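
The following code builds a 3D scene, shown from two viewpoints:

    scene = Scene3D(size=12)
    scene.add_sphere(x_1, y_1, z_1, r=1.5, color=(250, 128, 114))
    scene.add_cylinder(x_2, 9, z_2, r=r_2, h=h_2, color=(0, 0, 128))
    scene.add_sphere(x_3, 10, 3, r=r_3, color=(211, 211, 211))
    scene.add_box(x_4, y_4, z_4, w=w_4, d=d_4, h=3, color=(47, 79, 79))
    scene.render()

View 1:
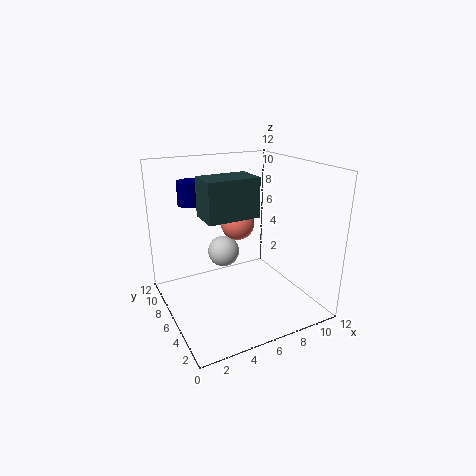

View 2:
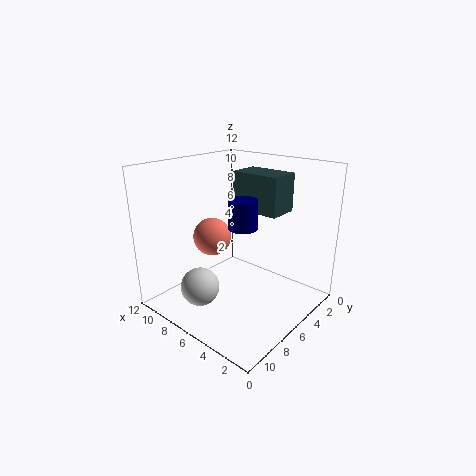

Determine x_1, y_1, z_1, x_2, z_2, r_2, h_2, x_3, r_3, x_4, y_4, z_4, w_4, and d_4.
x_1 = 7; y_1 = 8; z_1 = 6.5; x_2 = 3; z_2 = 8.5; r_2 = 1; h_2 = 2; x_3 = 6.5; r_3 = 1.5; x_4 = 2.5; y_4 = 3.5; z_4 = 8.5; w_4 = 4; d_4 = 2.5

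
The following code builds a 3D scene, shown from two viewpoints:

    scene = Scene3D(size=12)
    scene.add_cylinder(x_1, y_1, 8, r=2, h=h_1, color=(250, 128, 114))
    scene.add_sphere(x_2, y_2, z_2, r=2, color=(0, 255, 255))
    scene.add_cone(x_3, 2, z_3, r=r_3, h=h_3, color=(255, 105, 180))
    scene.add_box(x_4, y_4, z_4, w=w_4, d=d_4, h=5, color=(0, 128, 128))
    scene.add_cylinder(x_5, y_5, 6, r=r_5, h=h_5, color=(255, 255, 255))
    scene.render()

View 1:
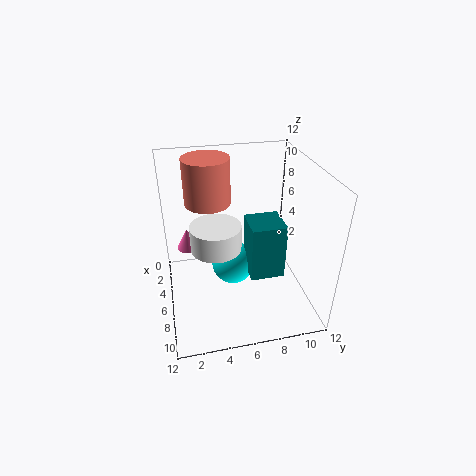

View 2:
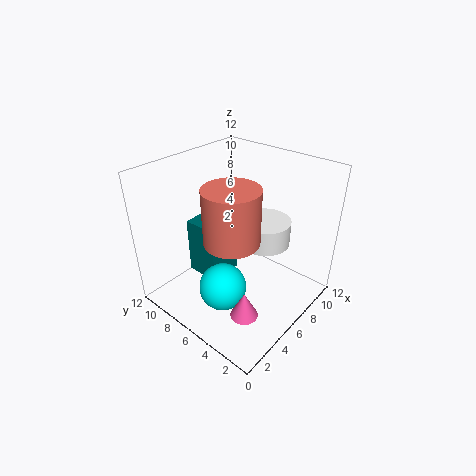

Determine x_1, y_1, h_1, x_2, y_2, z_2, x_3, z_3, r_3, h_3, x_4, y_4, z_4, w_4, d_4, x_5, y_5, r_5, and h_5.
x_1 = 3, y_1 = 4, h_1 = 4, x_2 = 4, y_2 = 6, z_2 = 2, x_3 = 2, z_3 = 3, r_3 = 1, h_3 = 2, x_4 = 4, y_4 = 7, z_4 = 2, w_4 = 3, d_4 = 3, x_5 = 7, y_5 = 4, r_5 = 2, h_5 = 2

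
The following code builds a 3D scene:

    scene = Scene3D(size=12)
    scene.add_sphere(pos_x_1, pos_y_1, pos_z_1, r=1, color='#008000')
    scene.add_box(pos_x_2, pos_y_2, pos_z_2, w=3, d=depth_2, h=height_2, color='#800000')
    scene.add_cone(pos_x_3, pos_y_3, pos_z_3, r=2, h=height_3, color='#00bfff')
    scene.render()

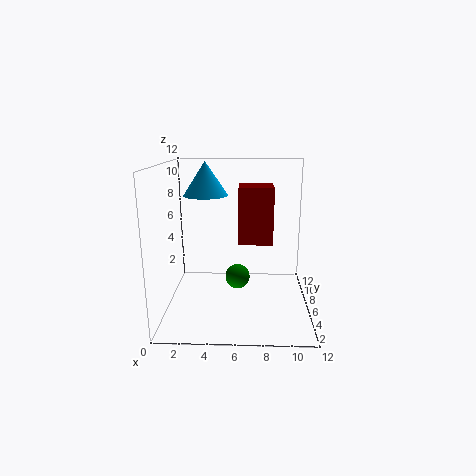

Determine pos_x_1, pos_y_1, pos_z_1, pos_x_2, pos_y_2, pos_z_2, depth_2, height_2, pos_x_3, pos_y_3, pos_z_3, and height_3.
pos_x_1 = 6, pos_y_1 = 5, pos_z_1 = 3, pos_x_2 = 6, pos_y_2 = 7, pos_z_2 = 5, depth_2 = 3, height_2 = 5, pos_x_3 = 3, pos_y_3 = 9, pos_z_3 = 9, height_3 = 3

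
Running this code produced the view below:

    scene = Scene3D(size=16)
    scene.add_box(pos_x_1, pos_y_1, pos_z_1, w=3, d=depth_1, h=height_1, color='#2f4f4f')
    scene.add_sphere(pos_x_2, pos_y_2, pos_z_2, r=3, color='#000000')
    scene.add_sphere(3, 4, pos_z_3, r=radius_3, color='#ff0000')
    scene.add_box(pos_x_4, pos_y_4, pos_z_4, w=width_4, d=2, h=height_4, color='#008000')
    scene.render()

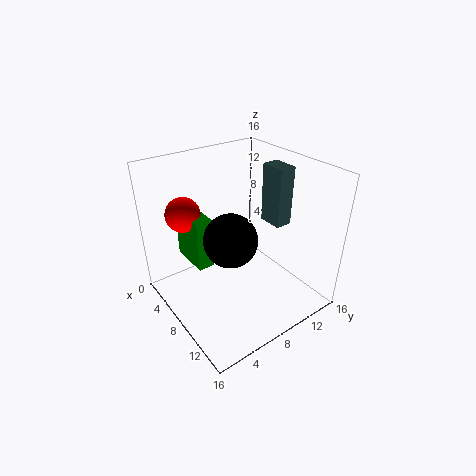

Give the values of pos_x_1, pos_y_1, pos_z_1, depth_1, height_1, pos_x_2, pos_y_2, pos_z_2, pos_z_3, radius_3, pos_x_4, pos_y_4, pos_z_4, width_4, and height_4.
pos_x_1 = 6, pos_y_1 = 13, pos_z_1 = 8, depth_1 = 2, height_1 = 7, pos_x_2 = 8, pos_y_2 = 7, pos_z_2 = 8, pos_z_3 = 10, radius_3 = 2, pos_x_4 = 1, pos_y_4 = 4, pos_z_4 = 4, width_4 = 5, height_4 = 6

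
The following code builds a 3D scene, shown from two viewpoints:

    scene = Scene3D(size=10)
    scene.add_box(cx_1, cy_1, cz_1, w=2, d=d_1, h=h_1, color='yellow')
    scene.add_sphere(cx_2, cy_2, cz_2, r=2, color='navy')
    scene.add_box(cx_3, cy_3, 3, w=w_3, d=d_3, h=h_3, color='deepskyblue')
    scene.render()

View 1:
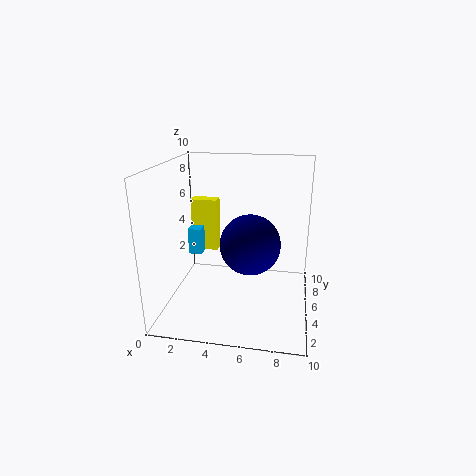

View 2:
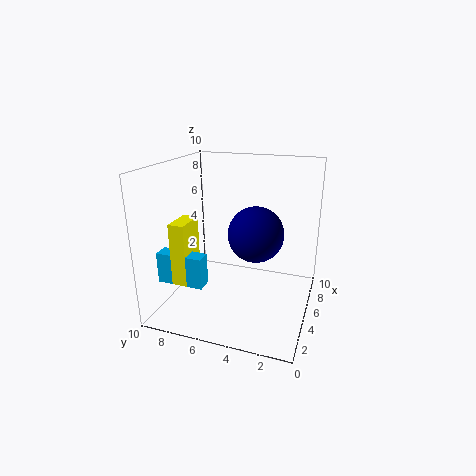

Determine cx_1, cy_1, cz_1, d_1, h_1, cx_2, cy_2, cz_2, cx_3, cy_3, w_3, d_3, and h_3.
cx_1 = 1, cy_1 = 7, cz_1 = 3, d_1 = 1, h_1 = 4, cx_2 = 6, cy_2 = 4, cz_2 = 5, cx_3 = 1, cy_3 = 6, w_3 = 1, d_3 = 3, h_3 = 2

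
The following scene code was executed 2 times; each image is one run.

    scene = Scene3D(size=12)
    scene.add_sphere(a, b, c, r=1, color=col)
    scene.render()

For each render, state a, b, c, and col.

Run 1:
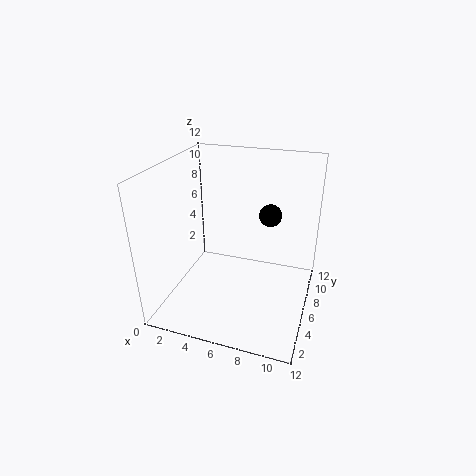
a = 8
b = 9
c = 7
col = 'black'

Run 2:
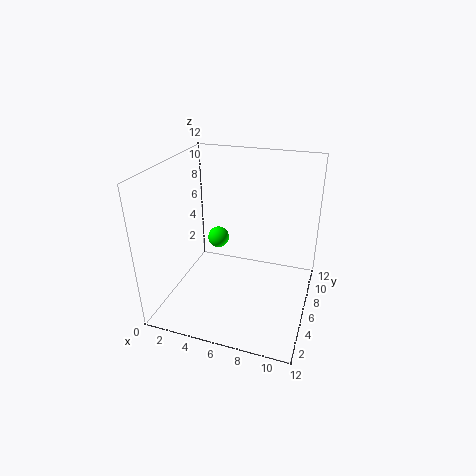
a = 3
b = 9
c = 4
col = 'lime'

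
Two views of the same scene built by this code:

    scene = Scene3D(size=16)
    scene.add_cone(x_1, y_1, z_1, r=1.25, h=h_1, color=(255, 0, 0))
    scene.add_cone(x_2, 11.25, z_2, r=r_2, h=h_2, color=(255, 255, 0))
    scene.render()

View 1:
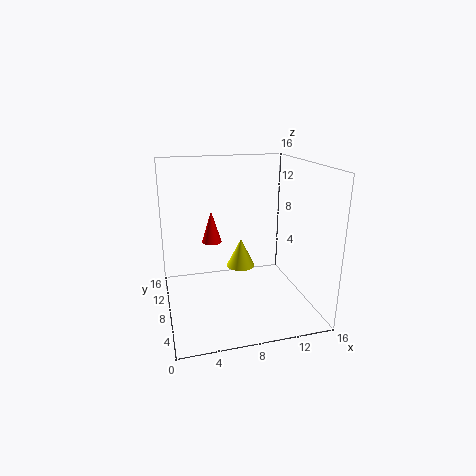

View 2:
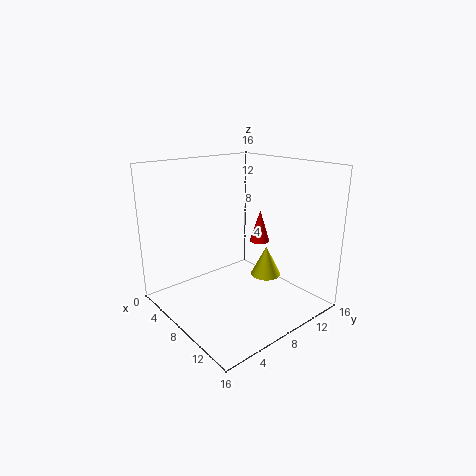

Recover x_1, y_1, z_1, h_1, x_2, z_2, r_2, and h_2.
x_1 = 6; y_1 = 13.25; z_1 = 5.75; h_1 = 4; x_2 = 9.25; z_2 = 3; r_2 = 1.75; h_2 = 3.5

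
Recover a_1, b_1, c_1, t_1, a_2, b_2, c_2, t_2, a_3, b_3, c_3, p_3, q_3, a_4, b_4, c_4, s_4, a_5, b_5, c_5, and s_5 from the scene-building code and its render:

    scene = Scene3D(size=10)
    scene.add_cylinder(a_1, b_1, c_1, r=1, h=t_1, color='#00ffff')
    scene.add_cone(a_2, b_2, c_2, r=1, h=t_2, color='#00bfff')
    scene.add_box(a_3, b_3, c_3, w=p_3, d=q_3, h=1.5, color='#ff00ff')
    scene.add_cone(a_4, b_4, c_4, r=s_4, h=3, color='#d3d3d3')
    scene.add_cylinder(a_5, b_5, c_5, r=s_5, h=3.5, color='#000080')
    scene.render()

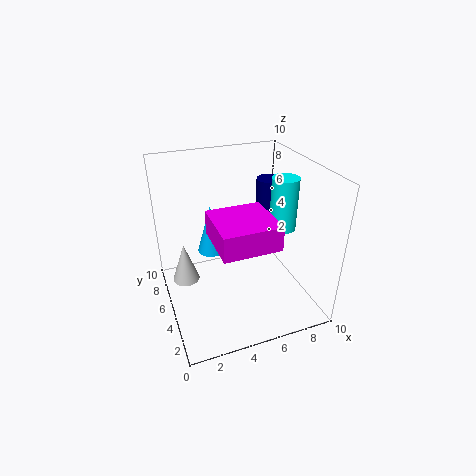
a_1 = 9; b_1 = 6; c_1 = 4.5; t_1 = 4; a_2 = 3.5; b_2 = 6.5; c_2 = 3.5; t_2 = 3.5; a_3 = 2.5; b_3 = 0.5; c_3 = 6.5; p_3 = 3.5; q_3 = 3.5; a_4 = 1.5; b_4 = 7; c_4 = 1; s_4 = 1; a_5 = 8.5; b_5 = 7.5; c_5 = 4.5; s_5 = 1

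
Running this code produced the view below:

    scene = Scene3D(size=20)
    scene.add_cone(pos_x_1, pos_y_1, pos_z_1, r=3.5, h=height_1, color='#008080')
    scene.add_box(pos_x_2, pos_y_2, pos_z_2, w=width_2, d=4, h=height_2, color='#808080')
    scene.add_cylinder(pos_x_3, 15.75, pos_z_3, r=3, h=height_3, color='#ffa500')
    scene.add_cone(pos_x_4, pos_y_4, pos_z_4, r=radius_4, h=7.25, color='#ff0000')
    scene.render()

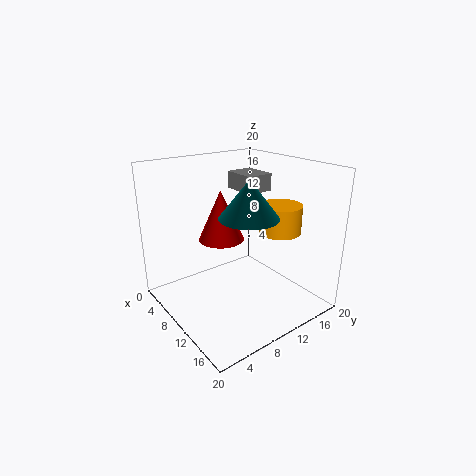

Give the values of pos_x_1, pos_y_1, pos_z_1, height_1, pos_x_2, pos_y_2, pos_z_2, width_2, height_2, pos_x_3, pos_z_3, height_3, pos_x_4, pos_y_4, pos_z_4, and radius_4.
pos_x_1 = 15.75; pos_y_1 = 7.25; pos_z_1 = 15.25; height_1 = 4.5; pos_x_2 = 4.25; pos_y_2 = 12.5; pos_z_2 = 15.5; width_2 = 5; height_2 = 2.5; pos_x_3 = 12.25; pos_z_3 = 10.25; height_3 = 4; pos_x_4 = 7; pos_y_4 = 9.25; pos_z_4 = 9; radius_4 = 3.25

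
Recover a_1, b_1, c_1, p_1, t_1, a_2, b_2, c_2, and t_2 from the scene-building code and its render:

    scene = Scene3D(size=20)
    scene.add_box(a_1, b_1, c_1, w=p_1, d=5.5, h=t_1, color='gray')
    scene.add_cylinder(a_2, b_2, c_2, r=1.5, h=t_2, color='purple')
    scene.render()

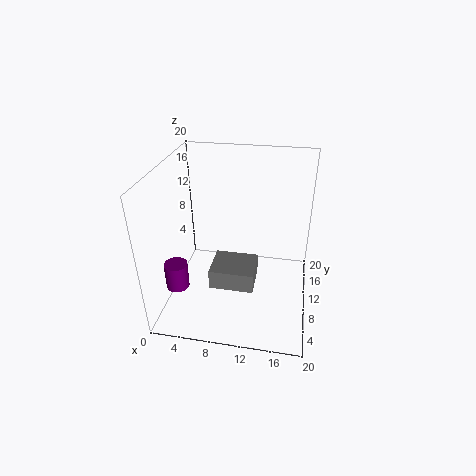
a_1 = 6, b_1 = 8, c_1 = 2, p_1 = 6.5, t_1 = 3, a_2 = 3, b_2 = 4, c_2 = 5.5, t_2 = 3.5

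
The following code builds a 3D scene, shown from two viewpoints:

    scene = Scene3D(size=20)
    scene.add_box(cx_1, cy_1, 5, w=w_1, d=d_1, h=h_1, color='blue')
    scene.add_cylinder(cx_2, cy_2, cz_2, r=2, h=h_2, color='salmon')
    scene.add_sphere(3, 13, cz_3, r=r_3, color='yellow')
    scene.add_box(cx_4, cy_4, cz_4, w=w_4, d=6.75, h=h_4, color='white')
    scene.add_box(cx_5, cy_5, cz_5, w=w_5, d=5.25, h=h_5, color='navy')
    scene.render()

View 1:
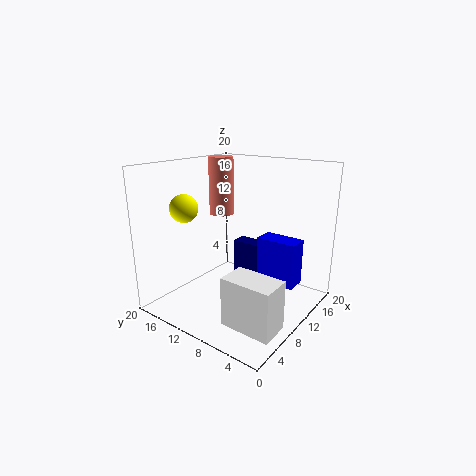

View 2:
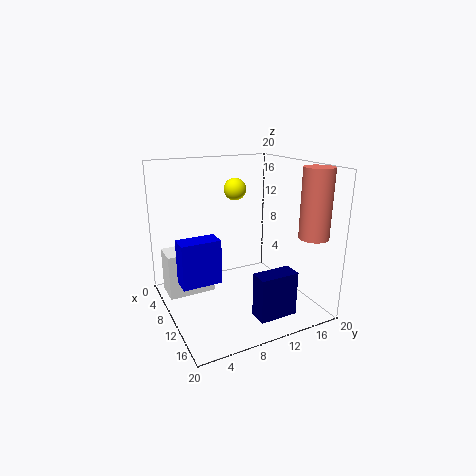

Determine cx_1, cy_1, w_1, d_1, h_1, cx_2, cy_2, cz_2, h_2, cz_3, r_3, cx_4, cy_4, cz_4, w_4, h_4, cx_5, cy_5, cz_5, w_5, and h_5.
cx_1 = 9.5; cy_1 = 1.25; w_1 = 2.75; d_1 = 5.25; h_1 = 6; cx_2 = 16.25; cy_2 = 18; cz_2 = 10.75; h_2 = 9.25; cz_3 = 15.25; r_3 = 1.75; cx_4 = 3; cy_4 = 0.75; cz_4 = 1; w_4 = 4; h_4 = 6.5; cx_5 = 15.25; cy_5 = 9.5; cz_5 = 1; w_5 = 2.5; h_5 = 6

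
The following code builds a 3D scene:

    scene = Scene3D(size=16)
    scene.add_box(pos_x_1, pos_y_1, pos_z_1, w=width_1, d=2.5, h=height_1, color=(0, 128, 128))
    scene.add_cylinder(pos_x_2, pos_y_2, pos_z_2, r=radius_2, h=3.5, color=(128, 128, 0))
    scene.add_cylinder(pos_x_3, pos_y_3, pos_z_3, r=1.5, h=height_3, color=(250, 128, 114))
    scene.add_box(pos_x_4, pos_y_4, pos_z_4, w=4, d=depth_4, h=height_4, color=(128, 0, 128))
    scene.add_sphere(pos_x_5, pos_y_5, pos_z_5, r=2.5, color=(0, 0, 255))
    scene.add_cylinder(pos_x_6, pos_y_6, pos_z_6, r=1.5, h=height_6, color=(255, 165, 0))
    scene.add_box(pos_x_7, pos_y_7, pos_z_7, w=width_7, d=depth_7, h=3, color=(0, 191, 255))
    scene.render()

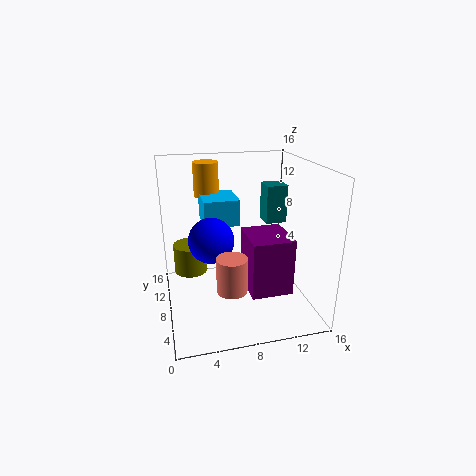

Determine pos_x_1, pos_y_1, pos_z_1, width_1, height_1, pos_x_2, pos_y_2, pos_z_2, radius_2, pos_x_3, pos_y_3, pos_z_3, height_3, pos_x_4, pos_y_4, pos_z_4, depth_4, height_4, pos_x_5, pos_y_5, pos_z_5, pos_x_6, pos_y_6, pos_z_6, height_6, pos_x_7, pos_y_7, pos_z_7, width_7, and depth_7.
pos_x_1 = 12
pos_y_1 = 10
pos_z_1 = 8.5
width_1 = 2.5
height_1 = 4.5
pos_x_2 = 3
pos_y_2 = 12
pos_z_2 = 2.5
radius_2 = 2
pos_x_3 = 6
pos_y_3 = 2.5
pos_z_3 = 5
height_3 = 3.5
pos_x_4 = 7.5
pos_y_4 = 0.5
pos_z_4 = 5
depth_4 = 4.5
height_4 = 5.5
pos_x_5 = 5
pos_y_5 = 8
pos_z_5 = 8
pos_x_6 = 5.5
pos_y_6 = 13.5
pos_z_6 = 11.5
height_6 = 4
pos_x_7 = 4.5
pos_y_7 = 9
pos_z_7 = 9
width_7 = 4
depth_7 = 4.5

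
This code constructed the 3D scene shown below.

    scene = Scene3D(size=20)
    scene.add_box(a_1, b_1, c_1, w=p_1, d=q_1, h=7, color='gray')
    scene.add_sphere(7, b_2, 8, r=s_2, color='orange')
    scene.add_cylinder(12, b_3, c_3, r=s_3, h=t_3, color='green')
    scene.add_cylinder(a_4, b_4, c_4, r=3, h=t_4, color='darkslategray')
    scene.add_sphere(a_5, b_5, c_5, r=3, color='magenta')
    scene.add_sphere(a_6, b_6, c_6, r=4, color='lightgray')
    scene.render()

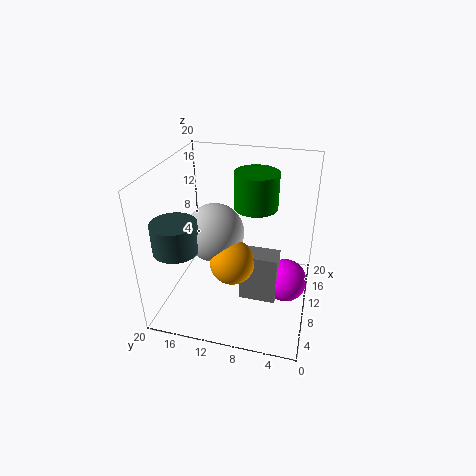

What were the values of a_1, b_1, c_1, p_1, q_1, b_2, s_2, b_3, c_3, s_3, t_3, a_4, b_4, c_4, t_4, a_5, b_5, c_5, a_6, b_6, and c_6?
a_1 = 7; b_1 = 4; c_1 = 2; p_1 = 3; q_1 = 5; b_2 = 10; s_2 = 3; b_3 = 8; c_3 = 14; s_3 = 3; t_3 = 5; a_4 = 5; b_4 = 17; c_4 = 10; t_4 = 4; a_5 = 10; b_5 = 3; c_5 = 4; a_6 = 9; b_6 = 13; c_6 = 11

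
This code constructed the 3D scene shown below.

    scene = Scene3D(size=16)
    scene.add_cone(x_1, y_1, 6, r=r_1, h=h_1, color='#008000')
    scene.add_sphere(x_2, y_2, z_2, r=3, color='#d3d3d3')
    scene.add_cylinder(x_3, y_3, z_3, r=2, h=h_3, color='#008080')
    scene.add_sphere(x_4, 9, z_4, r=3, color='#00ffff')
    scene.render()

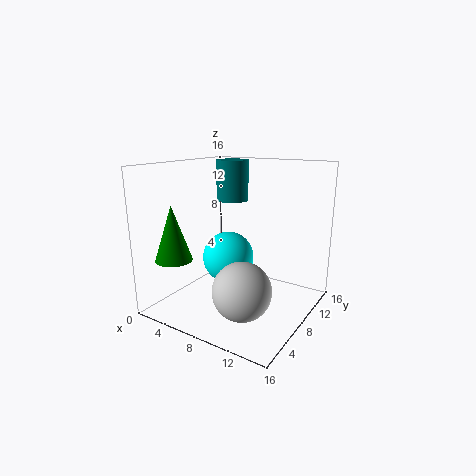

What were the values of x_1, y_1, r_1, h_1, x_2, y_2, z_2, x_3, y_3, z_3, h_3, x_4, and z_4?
x_1 = 3, y_1 = 3, r_1 = 2, h_1 = 6, x_2 = 11, y_2 = 4, z_2 = 4, x_3 = 4, y_3 = 13, z_3 = 11, h_3 = 5, x_4 = 6, z_4 = 5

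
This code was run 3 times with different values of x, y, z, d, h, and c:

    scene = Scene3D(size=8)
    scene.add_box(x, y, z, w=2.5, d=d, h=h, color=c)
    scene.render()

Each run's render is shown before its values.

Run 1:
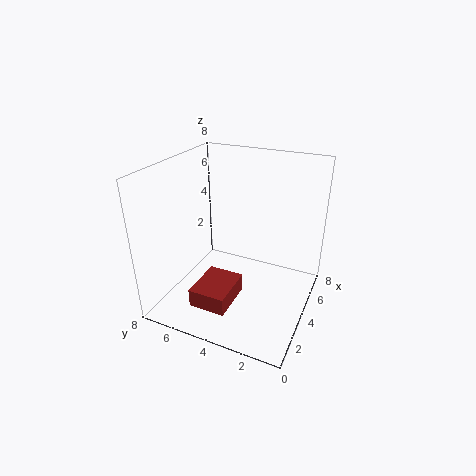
x = 1
y = 3.5
z = 1
d = 2
h = 1
c = 'brown'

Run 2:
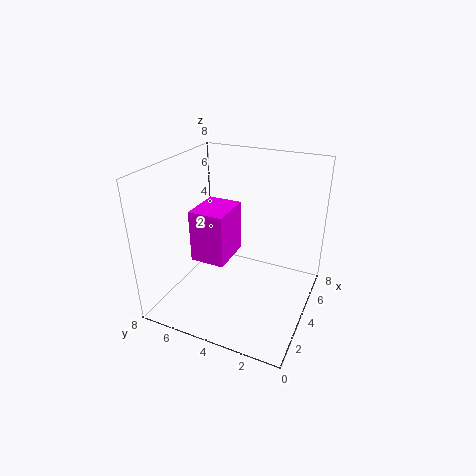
x = 3
y = 4.5
z = 2.5
d = 2
h = 3
c = 'magenta'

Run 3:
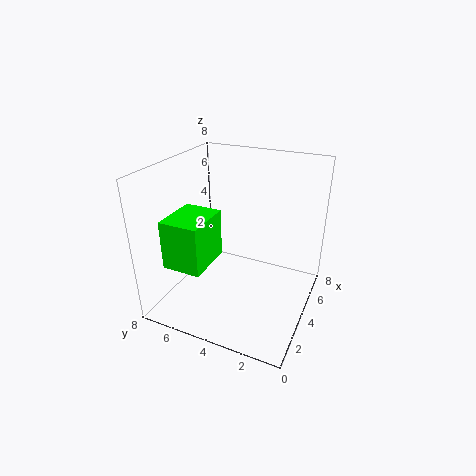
x = 0.5
y = 4.5
z = 3.5
d = 2
h = 2.5
c = 'lime'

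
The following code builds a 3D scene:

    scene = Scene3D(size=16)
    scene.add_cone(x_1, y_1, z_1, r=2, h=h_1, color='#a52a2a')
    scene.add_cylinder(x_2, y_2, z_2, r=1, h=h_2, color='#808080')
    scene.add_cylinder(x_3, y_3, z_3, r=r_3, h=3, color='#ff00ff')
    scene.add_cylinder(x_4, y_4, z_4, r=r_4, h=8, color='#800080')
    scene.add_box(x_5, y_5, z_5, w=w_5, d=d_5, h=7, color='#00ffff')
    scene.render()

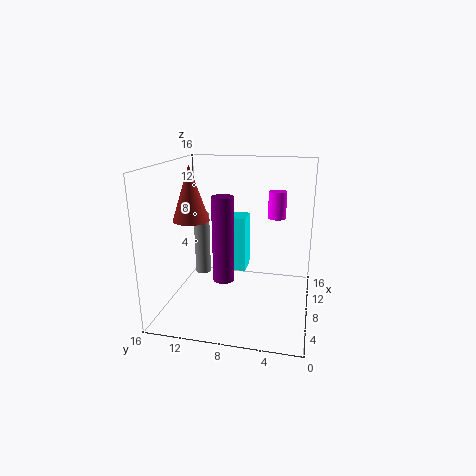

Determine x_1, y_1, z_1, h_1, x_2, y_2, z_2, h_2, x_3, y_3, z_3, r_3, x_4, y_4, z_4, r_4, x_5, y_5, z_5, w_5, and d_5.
x_1 = 7
y_1 = 13
z_1 = 10
h_1 = 6
x_2 = 13
y_2 = 14
z_2 = 1
h_2 = 8
x_3 = 10
y_3 = 4
z_3 = 10
r_3 = 1
x_4 = 2
y_4 = 8
z_4 = 6
r_4 = 1
x_5 = 12
y_5 = 8
z_5 = 2
w_5 = 3
d_5 = 3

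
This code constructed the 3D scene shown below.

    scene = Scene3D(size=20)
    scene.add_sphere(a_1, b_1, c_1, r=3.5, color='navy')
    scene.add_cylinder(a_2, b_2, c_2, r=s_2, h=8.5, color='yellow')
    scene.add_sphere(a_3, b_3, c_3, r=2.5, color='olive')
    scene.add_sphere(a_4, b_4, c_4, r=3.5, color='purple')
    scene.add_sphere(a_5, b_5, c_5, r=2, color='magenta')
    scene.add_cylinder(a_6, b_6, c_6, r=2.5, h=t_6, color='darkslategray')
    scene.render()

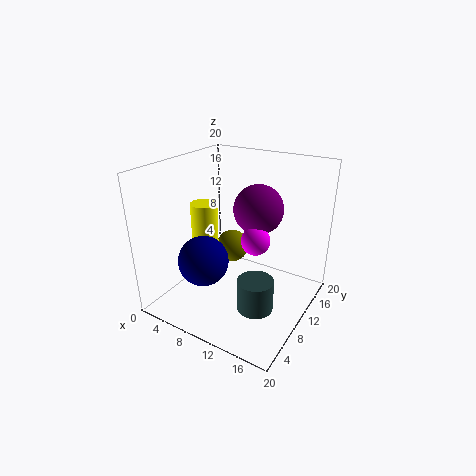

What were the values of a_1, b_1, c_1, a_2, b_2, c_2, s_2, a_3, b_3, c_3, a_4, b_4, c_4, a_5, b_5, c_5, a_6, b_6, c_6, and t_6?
a_1 = 6.5
b_1 = 6.5
c_1 = 7
a_2 = 3.5
b_2 = 11
c_2 = 5
s_2 = 2
a_3 = 6.5
b_3 = 14
c_3 = 6
a_4 = 11.5
b_4 = 13
c_4 = 13.5
a_5 = 12.5
b_5 = 10.5
c_5 = 10
a_6 = 14
b_6 = 8
c_6 = 1
t_6 = 4.5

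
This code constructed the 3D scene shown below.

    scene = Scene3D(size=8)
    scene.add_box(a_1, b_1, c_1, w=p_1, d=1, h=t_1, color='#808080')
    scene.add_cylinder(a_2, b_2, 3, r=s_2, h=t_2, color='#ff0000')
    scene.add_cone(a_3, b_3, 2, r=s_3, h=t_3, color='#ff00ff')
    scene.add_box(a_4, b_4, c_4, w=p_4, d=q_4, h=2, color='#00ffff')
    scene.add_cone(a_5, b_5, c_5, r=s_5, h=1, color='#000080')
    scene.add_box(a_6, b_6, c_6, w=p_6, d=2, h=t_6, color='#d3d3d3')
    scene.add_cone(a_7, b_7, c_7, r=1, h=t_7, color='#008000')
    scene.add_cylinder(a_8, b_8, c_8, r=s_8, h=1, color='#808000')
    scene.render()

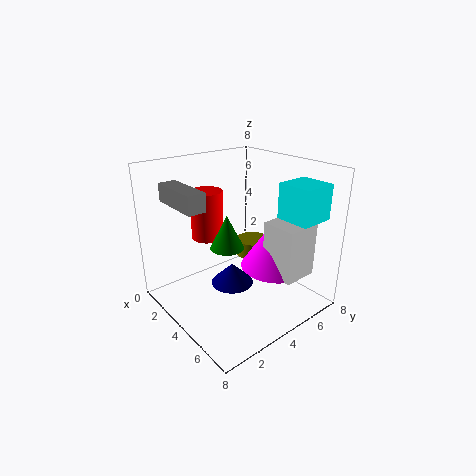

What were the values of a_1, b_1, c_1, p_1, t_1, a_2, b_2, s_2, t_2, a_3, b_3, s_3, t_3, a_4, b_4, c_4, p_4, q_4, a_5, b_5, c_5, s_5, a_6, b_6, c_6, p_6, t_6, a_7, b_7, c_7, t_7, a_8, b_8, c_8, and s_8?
a_1 = 1
b_1 = 1
c_1 = 6
p_1 = 3
t_1 = 1
a_2 = 1
b_2 = 4
s_2 = 1
t_2 = 3
a_3 = 5
b_3 = 6
s_3 = 2
t_3 = 3
a_4 = 5
b_4 = 6
c_4 = 5
p_4 = 2
q_4 = 2
a_5 = 6
b_5 = 2
c_5 = 3
s_5 = 1
a_6 = 5
b_6 = 5
c_6 = 2
p_6 = 2
t_6 = 3
a_7 = 3
b_7 = 4
c_7 = 3
t_7 = 2
a_8 = 3
b_8 = 6
c_8 = 2
s_8 = 1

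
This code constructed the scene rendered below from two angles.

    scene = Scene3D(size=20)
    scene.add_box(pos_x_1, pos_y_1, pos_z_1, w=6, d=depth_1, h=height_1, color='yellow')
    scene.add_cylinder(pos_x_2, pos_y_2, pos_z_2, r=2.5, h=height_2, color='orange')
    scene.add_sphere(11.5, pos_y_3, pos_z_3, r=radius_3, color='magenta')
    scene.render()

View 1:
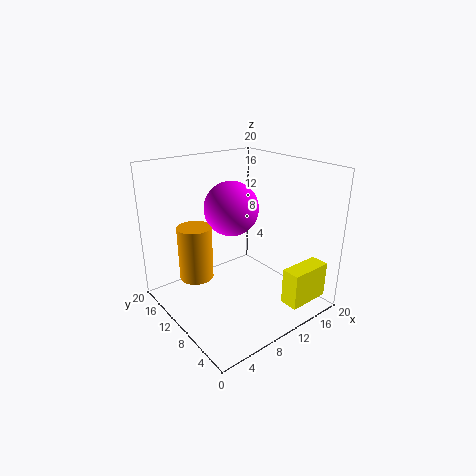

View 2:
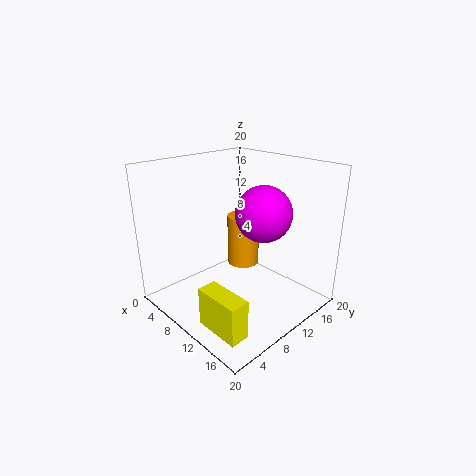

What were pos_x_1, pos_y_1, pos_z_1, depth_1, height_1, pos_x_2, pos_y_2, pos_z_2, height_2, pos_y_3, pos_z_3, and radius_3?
pos_x_1 = 12.5
pos_y_1 = 1
pos_z_1 = 2
depth_1 = 2.5
height_1 = 5
pos_x_2 = 6
pos_y_2 = 15
pos_z_2 = 3
height_2 = 8
pos_y_3 = 13.5
pos_z_3 = 13
radius_3 = 4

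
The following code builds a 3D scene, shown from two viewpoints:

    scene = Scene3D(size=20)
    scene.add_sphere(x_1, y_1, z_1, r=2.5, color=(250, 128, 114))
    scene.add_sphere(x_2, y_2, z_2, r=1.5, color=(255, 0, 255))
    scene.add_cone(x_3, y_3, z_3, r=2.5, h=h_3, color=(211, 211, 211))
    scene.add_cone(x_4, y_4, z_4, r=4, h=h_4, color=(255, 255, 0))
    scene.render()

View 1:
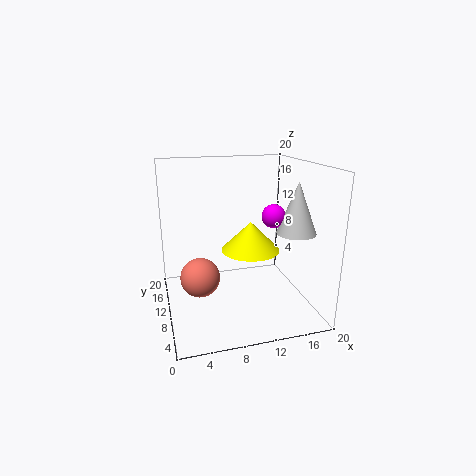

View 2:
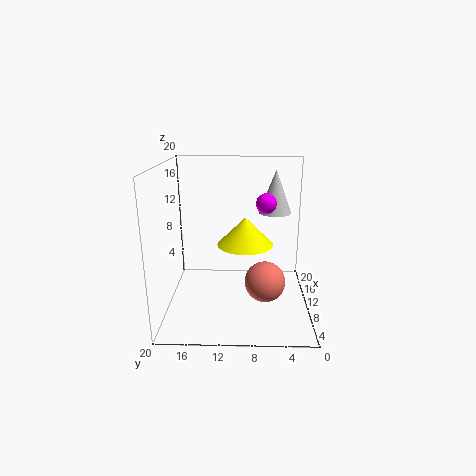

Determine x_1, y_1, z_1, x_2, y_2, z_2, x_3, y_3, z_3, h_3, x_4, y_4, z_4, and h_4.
x_1 = 4, y_1 = 6.5, z_1 = 6.5, x_2 = 13.5, y_2 = 6, z_2 = 14, x_3 = 16, y_3 = 4.5, z_3 = 12, h_3 = 6.5, x_4 = 11.5, y_4 = 9, z_4 = 8.5, h_4 = 4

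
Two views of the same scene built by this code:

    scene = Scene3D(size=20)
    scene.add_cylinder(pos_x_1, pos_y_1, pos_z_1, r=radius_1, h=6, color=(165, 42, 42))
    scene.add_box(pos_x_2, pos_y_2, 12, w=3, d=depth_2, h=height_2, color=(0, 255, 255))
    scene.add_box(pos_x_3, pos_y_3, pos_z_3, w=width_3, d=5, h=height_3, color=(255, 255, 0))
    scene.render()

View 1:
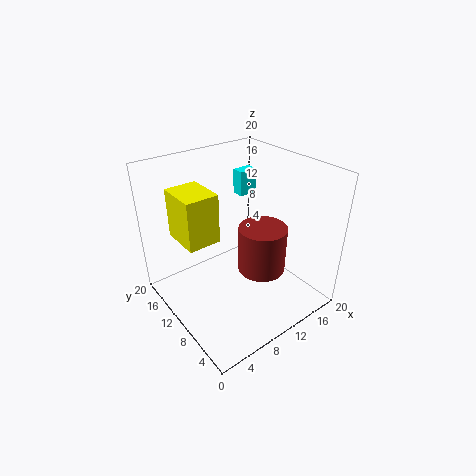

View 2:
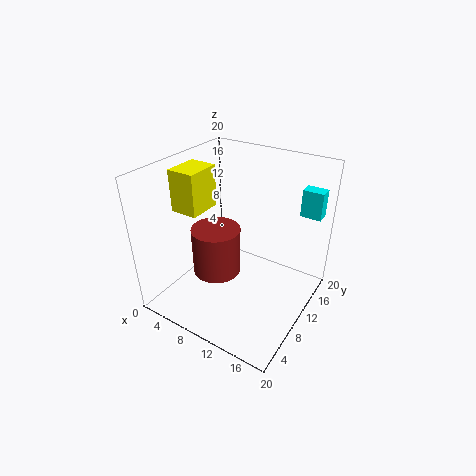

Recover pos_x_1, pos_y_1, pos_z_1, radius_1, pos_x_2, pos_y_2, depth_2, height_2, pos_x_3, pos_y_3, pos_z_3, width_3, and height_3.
pos_x_1 = 10, pos_y_1 = 5, pos_z_1 = 8, radius_1 = 3, pos_x_2 = 16, pos_y_2 = 17, depth_2 = 2, height_2 = 4, pos_x_3 = 1, pos_y_3 = 7, pos_z_3 = 13, width_3 = 4, height_3 = 6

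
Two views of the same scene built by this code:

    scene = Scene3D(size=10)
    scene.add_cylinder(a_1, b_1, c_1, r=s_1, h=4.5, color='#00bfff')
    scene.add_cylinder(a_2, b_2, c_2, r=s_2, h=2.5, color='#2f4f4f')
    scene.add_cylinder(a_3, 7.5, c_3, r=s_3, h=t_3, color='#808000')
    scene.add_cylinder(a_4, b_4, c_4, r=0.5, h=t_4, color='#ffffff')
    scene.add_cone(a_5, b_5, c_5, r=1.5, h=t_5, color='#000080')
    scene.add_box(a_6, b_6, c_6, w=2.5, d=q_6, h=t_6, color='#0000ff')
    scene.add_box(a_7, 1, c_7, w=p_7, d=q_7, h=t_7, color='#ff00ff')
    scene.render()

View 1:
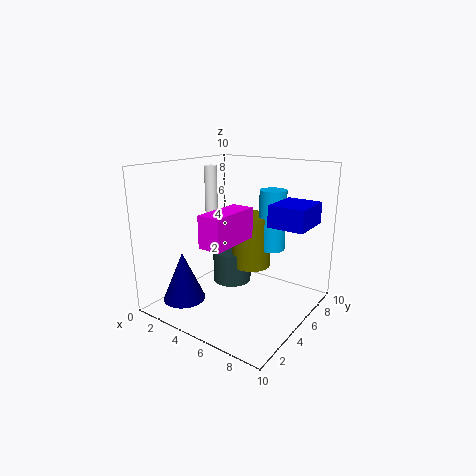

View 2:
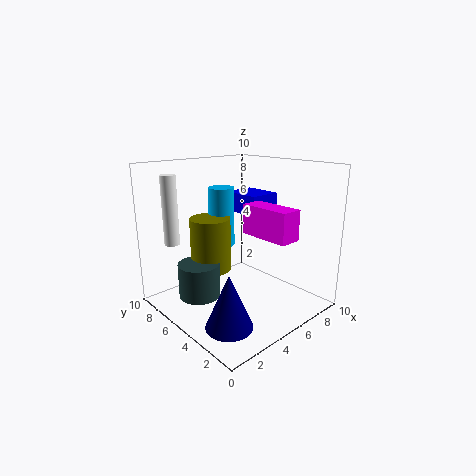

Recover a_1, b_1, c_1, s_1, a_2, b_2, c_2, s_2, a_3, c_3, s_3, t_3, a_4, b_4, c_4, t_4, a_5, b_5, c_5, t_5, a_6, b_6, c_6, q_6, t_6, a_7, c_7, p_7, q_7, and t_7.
a_1 = 6, b_1 = 8, c_1 = 3.5, s_1 = 1, a_2 = 3, b_2 = 7, c_2 = 0.5, s_2 = 1.5, a_3 = 4.5, c_3 = 2, s_3 = 1.5, t_3 = 4, a_4 = 1, b_4 = 7, c_4 = 5, t_4 = 4.5, a_5 = 2, b_5 = 2.5, c_5 = 0.5, t_5 = 3.5, a_6 = 7, b_6 = 5.5, c_6 = 6, q_6 = 3, t_6 = 1.5, a_7 = 5, c_7 = 5.5, p_7 = 1.5, q_7 = 3.5, t_7 = 2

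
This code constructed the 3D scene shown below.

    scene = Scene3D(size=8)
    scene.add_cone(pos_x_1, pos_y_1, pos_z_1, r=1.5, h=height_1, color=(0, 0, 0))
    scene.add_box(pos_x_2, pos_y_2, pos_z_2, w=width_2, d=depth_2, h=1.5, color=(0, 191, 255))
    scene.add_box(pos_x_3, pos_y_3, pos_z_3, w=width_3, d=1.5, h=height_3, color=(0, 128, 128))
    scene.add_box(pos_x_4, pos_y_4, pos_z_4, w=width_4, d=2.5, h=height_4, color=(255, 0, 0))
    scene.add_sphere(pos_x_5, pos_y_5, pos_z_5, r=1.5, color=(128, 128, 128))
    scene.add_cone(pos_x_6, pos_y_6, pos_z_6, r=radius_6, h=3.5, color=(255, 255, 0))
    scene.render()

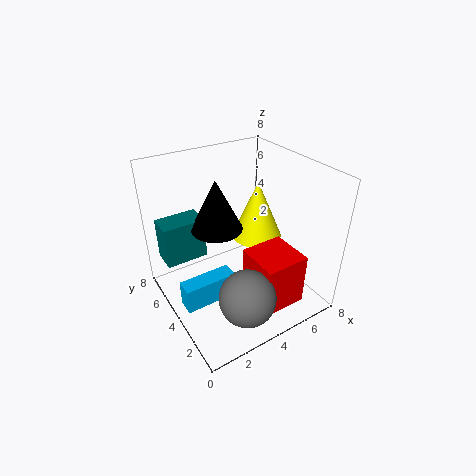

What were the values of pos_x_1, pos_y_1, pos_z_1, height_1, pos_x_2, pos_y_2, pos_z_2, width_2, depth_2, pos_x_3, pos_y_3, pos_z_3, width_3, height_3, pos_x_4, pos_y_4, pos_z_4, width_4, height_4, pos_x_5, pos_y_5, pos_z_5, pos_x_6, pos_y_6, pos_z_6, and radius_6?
pos_x_1 = 3.5
pos_y_1 = 5.5
pos_z_1 = 4
height_1 = 3
pos_x_2 = 0.5
pos_y_2 = 3.5
pos_z_2 = 0.5
width_2 = 3
depth_2 = 1
pos_x_3 = 0.5
pos_y_3 = 6
pos_z_3 = 2
width_3 = 2.5
height_3 = 2.5
pos_x_4 = 4
pos_y_4 = 1
pos_z_4 = 0.5
width_4 = 2.5
height_4 = 3
pos_x_5 = 3
pos_y_5 = 1.5
pos_z_5 = 2
pos_x_6 = 6
pos_y_6 = 5
pos_z_6 = 3
radius_6 = 1.5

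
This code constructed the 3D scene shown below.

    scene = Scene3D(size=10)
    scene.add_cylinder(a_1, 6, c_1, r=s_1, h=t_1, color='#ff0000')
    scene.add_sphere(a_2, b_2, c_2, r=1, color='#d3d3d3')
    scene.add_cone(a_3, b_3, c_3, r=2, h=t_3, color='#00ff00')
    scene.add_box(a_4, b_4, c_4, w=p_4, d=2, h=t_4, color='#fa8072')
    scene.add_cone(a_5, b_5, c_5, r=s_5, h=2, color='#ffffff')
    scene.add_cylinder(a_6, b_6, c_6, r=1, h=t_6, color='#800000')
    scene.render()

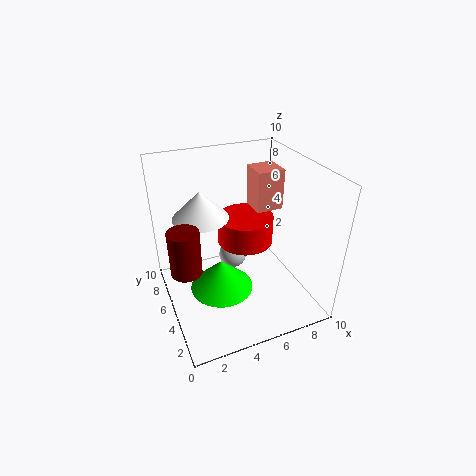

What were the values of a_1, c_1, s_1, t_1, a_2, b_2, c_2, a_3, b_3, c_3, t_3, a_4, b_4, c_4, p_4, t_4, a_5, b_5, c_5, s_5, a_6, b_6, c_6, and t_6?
a_1 = 6, c_1 = 4, s_1 = 2, t_1 = 2, a_2 = 5, b_2 = 6, c_2 = 3, a_3 = 3, b_3 = 3, c_3 = 3, t_3 = 2, a_4 = 7, b_4 = 6, c_4 = 6, p_4 = 2, t_4 = 3, a_5 = 3, b_5 = 7, c_5 = 6, s_5 = 2, a_6 = 1, b_6 = 4, c_6 = 4, t_6 = 3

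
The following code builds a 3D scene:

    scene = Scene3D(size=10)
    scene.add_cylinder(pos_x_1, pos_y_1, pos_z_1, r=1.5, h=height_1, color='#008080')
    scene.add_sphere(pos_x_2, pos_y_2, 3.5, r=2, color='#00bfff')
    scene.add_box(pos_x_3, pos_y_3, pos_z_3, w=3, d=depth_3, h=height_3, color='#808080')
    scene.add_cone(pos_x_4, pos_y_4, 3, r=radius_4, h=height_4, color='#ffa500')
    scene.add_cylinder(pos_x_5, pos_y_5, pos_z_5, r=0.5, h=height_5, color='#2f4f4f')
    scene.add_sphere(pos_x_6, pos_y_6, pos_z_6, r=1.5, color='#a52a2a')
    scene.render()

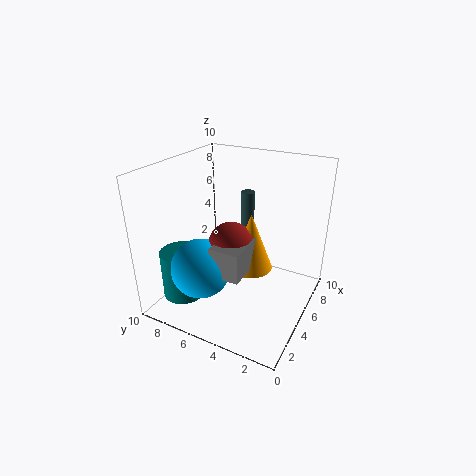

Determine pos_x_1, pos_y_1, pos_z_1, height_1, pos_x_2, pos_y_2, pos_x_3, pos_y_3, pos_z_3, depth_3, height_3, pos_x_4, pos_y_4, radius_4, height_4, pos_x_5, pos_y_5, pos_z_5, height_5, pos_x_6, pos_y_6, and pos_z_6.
pos_x_1 = 3, pos_y_1 = 8.5, pos_z_1 = 0.5, height_1 = 3.5, pos_x_2 = 2.5, pos_y_2 = 6.5, pos_x_3 = 2, pos_y_3 = 3.5, pos_z_3 = 3.5, depth_3 = 2, height_3 = 2, pos_x_4 = 5, pos_y_4 = 4, radius_4 = 1.5, height_4 = 4, pos_x_5 = 7.5, pos_y_5 = 5.5, pos_z_5 = 4, height_5 = 3.5, pos_x_6 = 4, pos_y_6 = 5, pos_z_6 = 5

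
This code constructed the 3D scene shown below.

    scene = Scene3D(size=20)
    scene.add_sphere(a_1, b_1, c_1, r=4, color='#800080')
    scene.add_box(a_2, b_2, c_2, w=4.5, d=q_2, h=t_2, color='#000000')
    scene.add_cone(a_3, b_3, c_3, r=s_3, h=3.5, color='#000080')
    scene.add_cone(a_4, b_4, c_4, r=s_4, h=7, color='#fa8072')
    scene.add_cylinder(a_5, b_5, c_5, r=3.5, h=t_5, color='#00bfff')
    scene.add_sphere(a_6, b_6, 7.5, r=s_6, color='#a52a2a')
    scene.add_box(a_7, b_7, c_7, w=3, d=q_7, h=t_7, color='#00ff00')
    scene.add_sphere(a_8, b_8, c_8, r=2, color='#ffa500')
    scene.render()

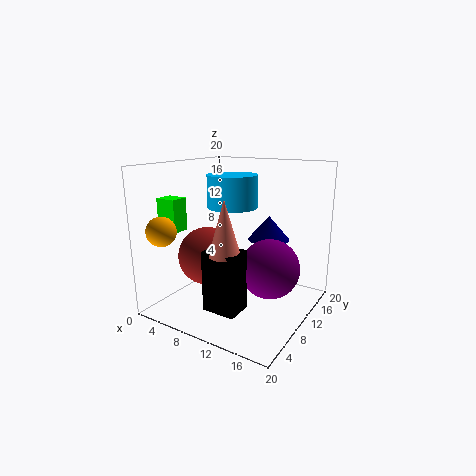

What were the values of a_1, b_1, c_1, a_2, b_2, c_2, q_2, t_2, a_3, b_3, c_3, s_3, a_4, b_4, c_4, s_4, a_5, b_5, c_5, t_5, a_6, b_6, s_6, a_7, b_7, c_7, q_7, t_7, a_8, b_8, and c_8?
a_1 = 15
b_1 = 10
c_1 = 6.5
a_2 = 9
b_2 = 3
c_2 = 2
q_2 = 3.5
t_2 = 8
a_3 = 12.5
b_3 = 14.5
c_3 = 9
s_3 = 3
a_4 = 11.5
b_4 = 4.5
c_4 = 9.5
s_4 = 2
a_5 = 8.5
b_5 = 11
c_5 = 14
t_5 = 4.5
a_6 = 6.5
b_6 = 7.5
s_6 = 4
a_7 = 0.5
b_7 = 4.5
c_7 = 11
q_7 = 2.5
t_7 = 4.5
a_8 = 2.5
b_8 = 3
c_8 = 11.5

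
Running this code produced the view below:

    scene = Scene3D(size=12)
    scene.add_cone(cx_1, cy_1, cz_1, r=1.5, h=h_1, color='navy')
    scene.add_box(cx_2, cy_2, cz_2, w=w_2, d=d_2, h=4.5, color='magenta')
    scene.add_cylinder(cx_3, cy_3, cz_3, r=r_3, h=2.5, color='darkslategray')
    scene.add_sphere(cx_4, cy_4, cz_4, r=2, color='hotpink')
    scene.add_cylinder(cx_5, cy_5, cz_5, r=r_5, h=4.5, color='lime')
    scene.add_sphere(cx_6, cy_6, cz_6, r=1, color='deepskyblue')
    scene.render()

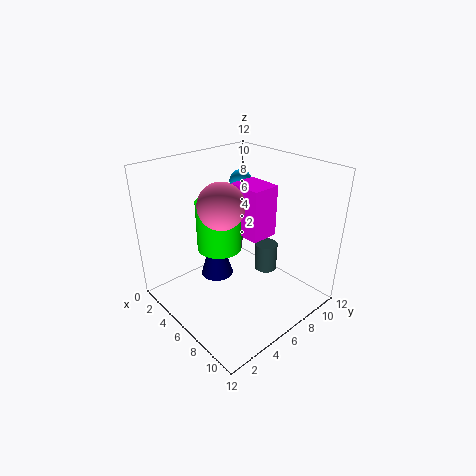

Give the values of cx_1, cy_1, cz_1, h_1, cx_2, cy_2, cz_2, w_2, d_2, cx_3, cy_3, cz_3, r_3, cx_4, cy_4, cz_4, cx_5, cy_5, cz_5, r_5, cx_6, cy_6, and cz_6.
cx_1 = 3, cy_1 = 6, cz_1 = 1, h_1 = 5, cx_2 = 4, cy_2 = 7, cz_2 = 5.5, w_2 = 3, d_2 = 2.5, cx_3 = 6.5, cy_3 = 9, cz_3 = 2, r_3 = 1, cx_4 = 4.5, cy_4 = 5.5, cz_4 = 8.5, cx_5 = 3.5, cy_5 = 6, cz_5 = 4, r_5 = 2, cx_6 = 3, cy_6 = 9, cz_6 = 9.5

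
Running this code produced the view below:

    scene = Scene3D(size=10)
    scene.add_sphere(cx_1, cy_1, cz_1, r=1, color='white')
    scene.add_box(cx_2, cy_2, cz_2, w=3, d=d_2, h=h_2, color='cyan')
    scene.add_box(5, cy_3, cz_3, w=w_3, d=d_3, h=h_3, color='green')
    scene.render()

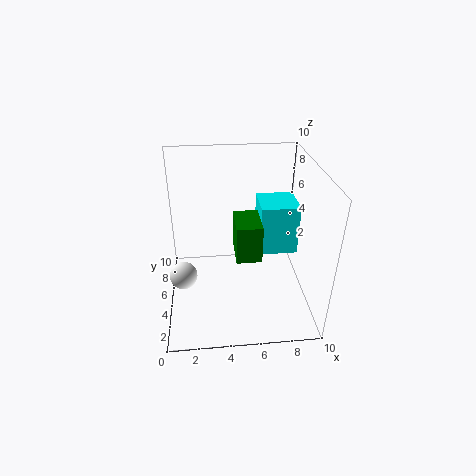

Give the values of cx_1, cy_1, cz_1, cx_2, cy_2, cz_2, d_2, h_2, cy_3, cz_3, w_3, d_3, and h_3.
cx_1 = 1, cy_1 = 5, cz_1 = 2, cx_2 = 7, cy_2 = 7, cz_2 = 2, d_2 = 3, h_2 = 4, cy_3 = 6, cz_3 = 2, w_3 = 2, d_3 = 3, h_3 = 3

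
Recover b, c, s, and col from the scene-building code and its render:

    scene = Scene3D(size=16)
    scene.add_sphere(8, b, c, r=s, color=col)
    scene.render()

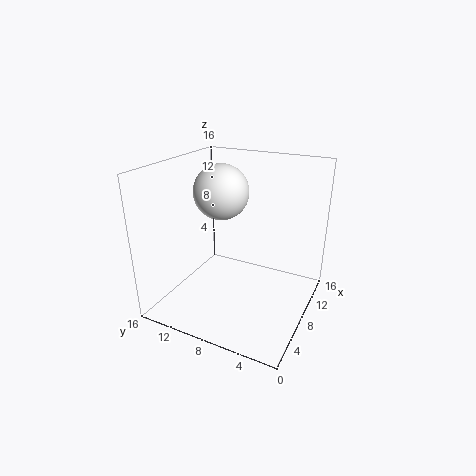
b = 10, c = 13, s = 3, col = 'white'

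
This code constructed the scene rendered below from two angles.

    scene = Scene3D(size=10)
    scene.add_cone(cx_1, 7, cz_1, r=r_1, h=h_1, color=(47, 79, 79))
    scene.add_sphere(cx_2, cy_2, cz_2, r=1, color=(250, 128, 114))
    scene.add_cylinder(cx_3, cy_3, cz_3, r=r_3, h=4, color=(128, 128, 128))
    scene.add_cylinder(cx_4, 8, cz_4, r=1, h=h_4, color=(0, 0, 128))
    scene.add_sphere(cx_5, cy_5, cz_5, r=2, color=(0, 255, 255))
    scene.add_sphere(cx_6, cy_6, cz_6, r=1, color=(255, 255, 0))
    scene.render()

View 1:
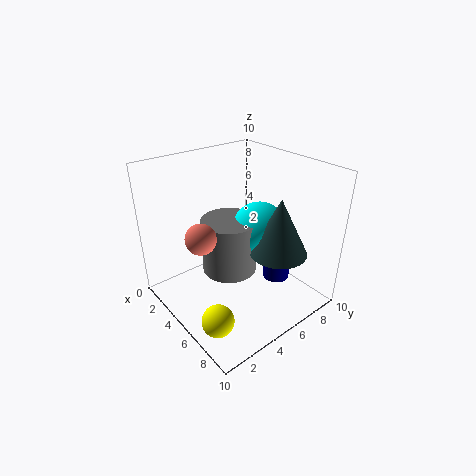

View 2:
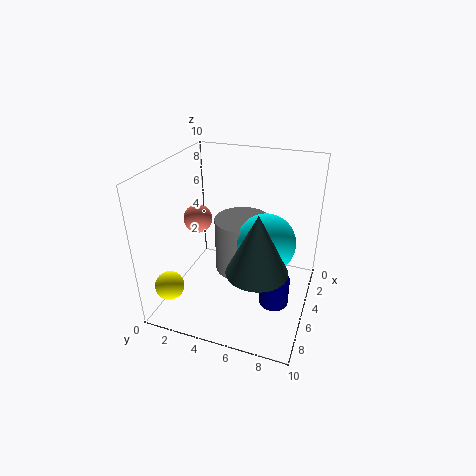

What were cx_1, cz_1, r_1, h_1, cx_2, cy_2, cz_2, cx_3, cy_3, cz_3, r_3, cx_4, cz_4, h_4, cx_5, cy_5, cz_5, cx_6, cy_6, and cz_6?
cx_1 = 7
cz_1 = 4
r_1 = 2
h_1 = 4
cx_2 = 5
cy_2 = 2
cz_2 = 6
cx_3 = 4
cy_3 = 5
cz_3 = 2
r_3 = 2
cx_4 = 6
cz_4 = 1
h_4 = 2
cx_5 = 5
cy_5 = 7
cz_5 = 5
cx_6 = 8
cy_6 = 1
cz_6 = 2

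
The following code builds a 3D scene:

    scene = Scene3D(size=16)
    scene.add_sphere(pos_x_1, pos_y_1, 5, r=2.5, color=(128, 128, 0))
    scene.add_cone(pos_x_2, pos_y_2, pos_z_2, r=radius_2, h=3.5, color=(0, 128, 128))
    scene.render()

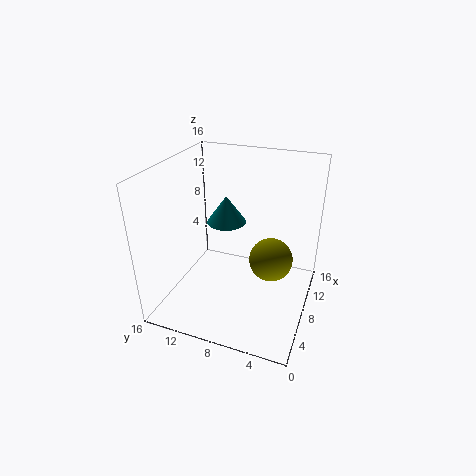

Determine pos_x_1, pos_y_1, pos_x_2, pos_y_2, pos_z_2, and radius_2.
pos_x_1 = 9.5
pos_y_1 = 4.5
pos_x_2 = 13
pos_y_2 = 11.5
pos_z_2 = 7
radius_2 = 2.5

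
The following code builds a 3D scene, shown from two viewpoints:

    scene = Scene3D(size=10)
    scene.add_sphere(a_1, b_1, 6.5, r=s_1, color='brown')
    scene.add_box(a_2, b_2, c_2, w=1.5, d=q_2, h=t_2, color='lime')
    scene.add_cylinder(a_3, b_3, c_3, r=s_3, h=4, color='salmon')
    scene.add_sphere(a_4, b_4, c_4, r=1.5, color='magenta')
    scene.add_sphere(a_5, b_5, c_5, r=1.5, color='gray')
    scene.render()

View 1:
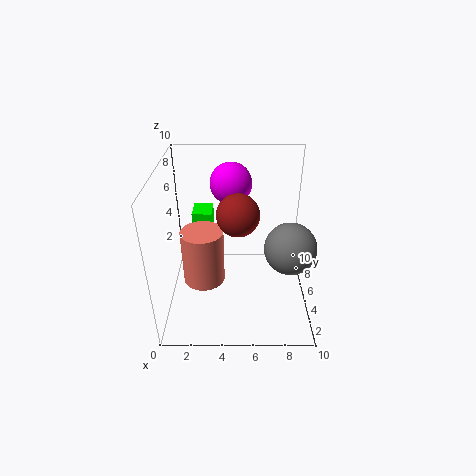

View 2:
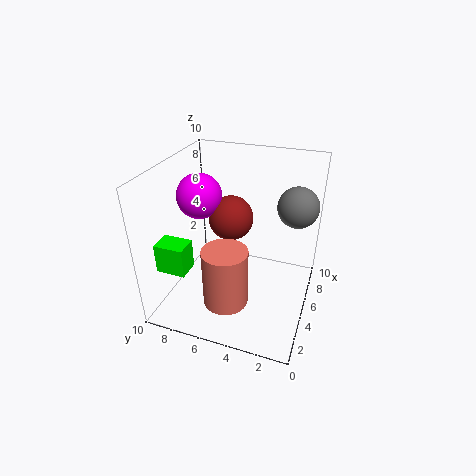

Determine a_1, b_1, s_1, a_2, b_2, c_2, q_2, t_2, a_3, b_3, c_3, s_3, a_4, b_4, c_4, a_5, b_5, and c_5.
a_1 = 5, b_1 = 5.5, s_1 = 1.5, a_2 = 1.5, b_2 = 7.5, c_2 = 3.5, q_2 = 2, t_2 = 2, a_3 = 2.5, b_3 = 5, c_3 = 1.5, s_3 = 1.5, a_4 = 4.5, b_4 = 7.5, c_4 = 8, a_5 = 8, b_5 = 1.5, c_5 = 6.5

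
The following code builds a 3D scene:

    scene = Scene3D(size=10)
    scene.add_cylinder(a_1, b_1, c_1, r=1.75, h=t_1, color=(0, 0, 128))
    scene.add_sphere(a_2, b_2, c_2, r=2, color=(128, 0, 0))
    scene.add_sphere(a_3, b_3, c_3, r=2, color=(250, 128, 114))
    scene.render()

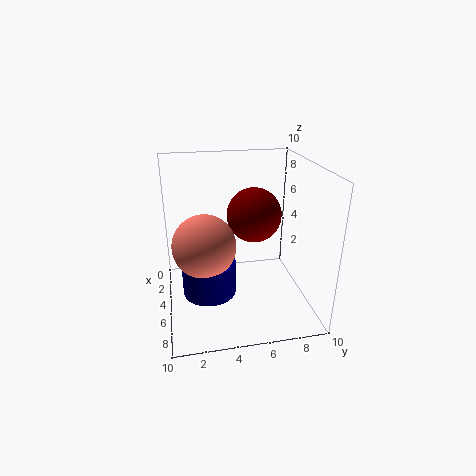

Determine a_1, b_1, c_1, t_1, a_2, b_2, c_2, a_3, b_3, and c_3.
a_1 = 6.5
b_1 = 2.75
c_1 = 2
t_1 = 2.25
a_2 = 3.5
b_2 = 6.5
c_2 = 6
a_3 = 6.75
b_3 = 2.5
c_3 = 5.5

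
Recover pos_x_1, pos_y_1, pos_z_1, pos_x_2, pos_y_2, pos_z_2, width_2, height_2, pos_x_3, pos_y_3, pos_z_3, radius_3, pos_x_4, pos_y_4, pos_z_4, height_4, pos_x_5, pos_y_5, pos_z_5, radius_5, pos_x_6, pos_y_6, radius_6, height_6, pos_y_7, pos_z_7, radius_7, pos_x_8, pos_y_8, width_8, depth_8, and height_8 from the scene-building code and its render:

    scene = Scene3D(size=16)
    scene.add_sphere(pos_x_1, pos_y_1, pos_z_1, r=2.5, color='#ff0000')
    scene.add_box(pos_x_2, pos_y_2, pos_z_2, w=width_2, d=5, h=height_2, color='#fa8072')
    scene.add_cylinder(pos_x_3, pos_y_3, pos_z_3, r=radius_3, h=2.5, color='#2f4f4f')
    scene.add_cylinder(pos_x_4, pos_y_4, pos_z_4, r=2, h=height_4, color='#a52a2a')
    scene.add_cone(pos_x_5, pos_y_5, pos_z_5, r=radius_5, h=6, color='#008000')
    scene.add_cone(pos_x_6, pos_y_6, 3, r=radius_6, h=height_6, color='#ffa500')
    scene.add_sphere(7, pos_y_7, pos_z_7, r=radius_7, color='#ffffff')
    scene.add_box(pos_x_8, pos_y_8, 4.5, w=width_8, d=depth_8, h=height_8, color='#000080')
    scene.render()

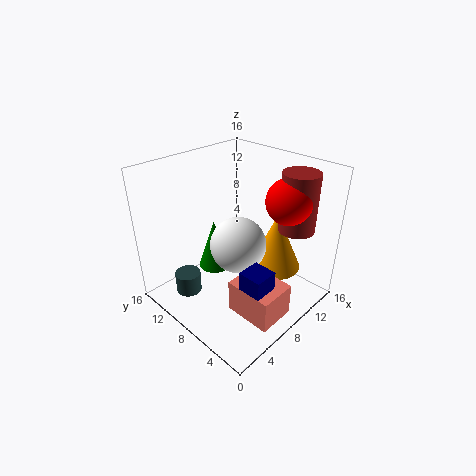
pos_x_1 = 11.5, pos_y_1 = 4, pos_z_1 = 12.5, pos_x_2 = 4, pos_y_2 = 0.5, pos_z_2 = 2, width_2 = 4, height_2 = 3.5, pos_x_3 = 4, pos_y_3 = 12.5, pos_z_3 = 0.5, radius_3 = 1.5, pos_x_4 = 12.5, pos_y_4 = 3.5, pos_z_4 = 9, height_4 = 6.5, pos_x_5 = 8, pos_y_5 = 12, pos_z_5 = 2.5, radius_5 = 2, pos_x_6 = 12.5, pos_y_6 = 6, radius_6 = 3, height_6 = 7, pos_y_7 = 7, pos_z_7 = 8, radius_7 = 3, pos_x_8 = 4, pos_y_8 = 1.5, width_8 = 2.5, depth_8 = 2.5, height_8 = 3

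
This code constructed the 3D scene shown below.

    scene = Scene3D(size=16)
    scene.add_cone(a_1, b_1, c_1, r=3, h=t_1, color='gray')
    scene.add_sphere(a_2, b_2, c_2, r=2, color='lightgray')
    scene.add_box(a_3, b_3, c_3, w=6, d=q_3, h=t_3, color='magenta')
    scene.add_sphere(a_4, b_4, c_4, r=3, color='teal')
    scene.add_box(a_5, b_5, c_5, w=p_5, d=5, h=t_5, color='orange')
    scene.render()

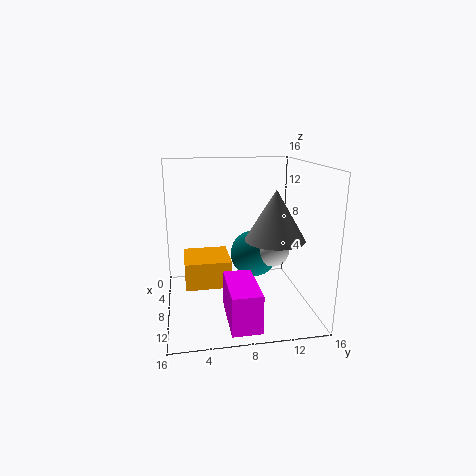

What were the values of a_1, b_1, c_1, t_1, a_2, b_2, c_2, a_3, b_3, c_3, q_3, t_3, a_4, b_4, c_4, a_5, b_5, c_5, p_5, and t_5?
a_1 = 12
b_1 = 11
c_1 = 9
t_1 = 5
a_2 = 5
b_2 = 13
c_2 = 5
a_3 = 10
b_3 = 6
c_3 = 1
q_3 = 3
t_3 = 4
a_4 = 3
b_4 = 11
c_4 = 4
a_5 = 5
b_5 = 2
c_5 = 3
p_5 = 5
t_5 = 3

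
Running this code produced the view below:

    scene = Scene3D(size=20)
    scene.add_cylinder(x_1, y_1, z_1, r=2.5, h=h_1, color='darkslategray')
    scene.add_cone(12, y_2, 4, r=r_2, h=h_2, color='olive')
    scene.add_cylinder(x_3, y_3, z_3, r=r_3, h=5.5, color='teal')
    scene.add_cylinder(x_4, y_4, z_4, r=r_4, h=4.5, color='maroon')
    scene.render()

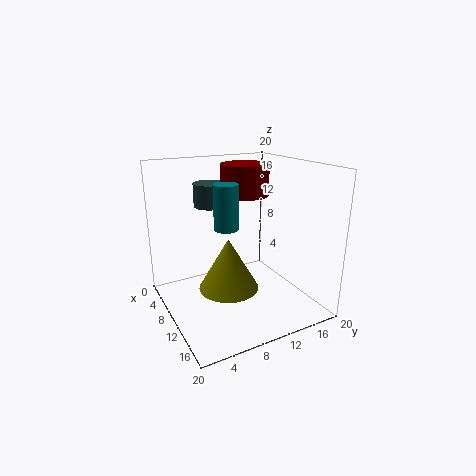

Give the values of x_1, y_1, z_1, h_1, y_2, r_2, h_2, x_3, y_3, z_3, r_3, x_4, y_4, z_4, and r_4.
x_1 = 3; y_1 = 9; z_1 = 13; h_1 = 3.5; y_2 = 7.5; r_2 = 4; h_2 = 7; x_3 = 13.5; y_3 = 6.5; z_3 = 13; r_3 = 1.5; x_4 = 6.5; y_4 = 13; z_4 = 15; r_4 = 3.5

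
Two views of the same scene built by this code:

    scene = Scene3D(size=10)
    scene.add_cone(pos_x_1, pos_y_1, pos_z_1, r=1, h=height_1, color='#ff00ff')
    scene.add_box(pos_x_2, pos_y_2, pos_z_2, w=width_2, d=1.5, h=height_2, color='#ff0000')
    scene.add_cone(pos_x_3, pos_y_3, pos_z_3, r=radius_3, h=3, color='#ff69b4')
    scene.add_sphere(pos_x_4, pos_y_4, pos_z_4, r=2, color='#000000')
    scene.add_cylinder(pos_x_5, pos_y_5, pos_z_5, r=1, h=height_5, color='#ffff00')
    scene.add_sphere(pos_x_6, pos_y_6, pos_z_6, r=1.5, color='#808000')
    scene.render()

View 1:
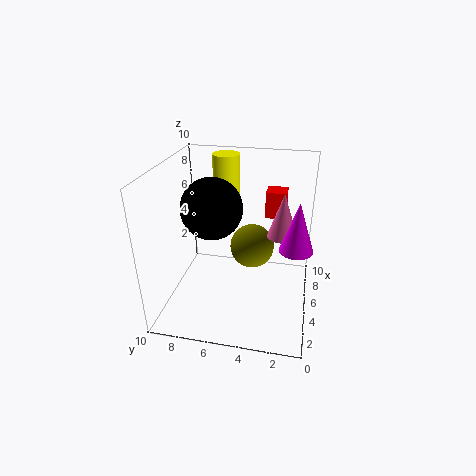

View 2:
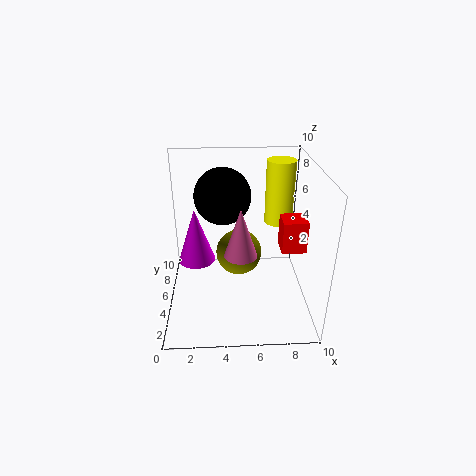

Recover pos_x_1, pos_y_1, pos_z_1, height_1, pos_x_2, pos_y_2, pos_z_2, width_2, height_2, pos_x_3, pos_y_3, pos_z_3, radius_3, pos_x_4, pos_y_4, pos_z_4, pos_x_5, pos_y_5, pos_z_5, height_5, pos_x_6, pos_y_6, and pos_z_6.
pos_x_1 = 2.5, pos_y_1 = 1, pos_z_1 = 6, height_1 = 3, pos_x_2 = 7.5, pos_y_2 = 2, pos_z_2 = 5.5, width_2 = 1.5, height_2 = 2, pos_x_3 = 5, pos_y_3 = 2, pos_z_3 = 5.5, radius_3 = 1, pos_x_4 = 4, pos_y_4 = 6.5, pos_z_4 = 7.5, pos_x_5 = 8, pos_y_5 = 6.5, pos_z_5 = 5.5, height_5 = 4.5, pos_x_6 = 5, pos_y_6 = 4, pos_z_6 = 4.5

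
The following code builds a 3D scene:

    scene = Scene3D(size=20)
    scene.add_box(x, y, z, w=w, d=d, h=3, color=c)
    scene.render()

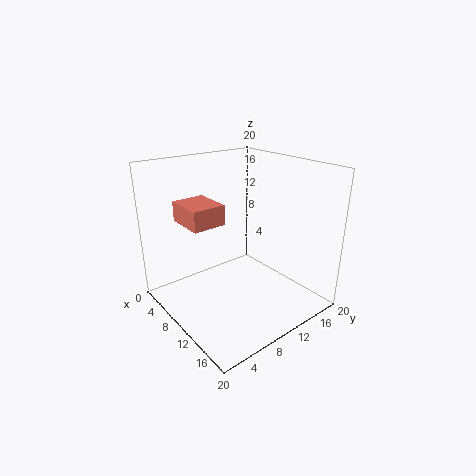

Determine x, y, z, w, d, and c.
x = 1
y = 5
z = 11
w = 6
d = 5
c = 'salmon'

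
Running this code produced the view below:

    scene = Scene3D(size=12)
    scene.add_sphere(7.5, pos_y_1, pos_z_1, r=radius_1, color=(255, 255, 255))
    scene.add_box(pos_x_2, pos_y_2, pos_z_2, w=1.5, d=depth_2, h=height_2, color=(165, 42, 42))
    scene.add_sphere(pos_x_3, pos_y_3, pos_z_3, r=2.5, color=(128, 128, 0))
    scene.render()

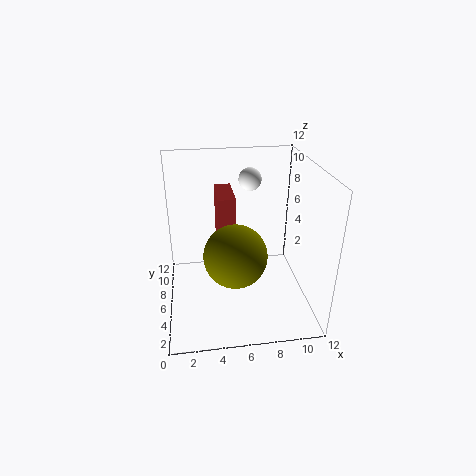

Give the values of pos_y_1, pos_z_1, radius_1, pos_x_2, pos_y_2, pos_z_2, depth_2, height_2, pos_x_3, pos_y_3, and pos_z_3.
pos_y_1 = 9, pos_z_1 = 10, radius_1 = 1, pos_x_2 = 4.5, pos_y_2 = 7, pos_z_2 = 4.5, depth_2 = 4, height_2 = 4.5, pos_x_3 = 5.5, pos_y_3 = 4, pos_z_3 = 5.5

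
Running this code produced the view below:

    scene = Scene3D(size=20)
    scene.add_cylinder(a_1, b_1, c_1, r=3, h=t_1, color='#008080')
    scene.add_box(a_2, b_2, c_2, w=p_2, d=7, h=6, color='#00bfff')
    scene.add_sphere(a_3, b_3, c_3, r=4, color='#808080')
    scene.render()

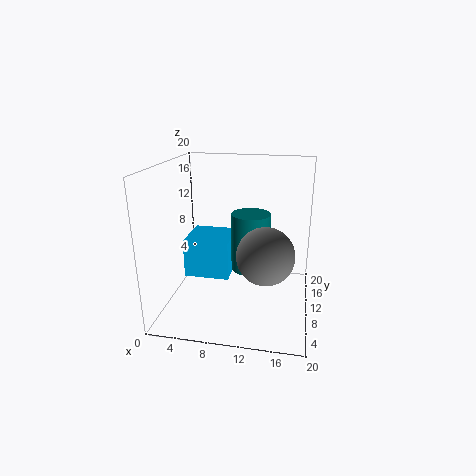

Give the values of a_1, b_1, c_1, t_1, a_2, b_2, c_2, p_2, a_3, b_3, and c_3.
a_1 = 11
b_1 = 15
c_1 = 3
t_1 = 9
a_2 = 1
b_2 = 12
c_2 = 2
p_2 = 7
a_3 = 14
b_3 = 9
c_3 = 8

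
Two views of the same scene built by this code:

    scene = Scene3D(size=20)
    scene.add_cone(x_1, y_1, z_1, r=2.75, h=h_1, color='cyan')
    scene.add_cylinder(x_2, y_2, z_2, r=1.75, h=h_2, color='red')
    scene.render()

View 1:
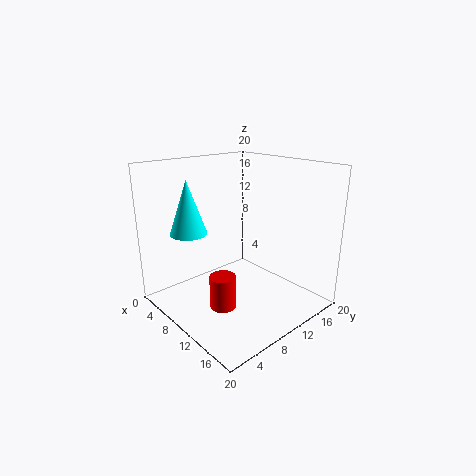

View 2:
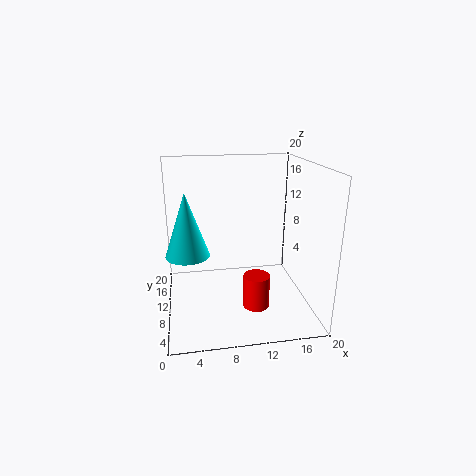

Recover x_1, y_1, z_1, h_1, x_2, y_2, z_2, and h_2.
x_1 = 3, y_1 = 6.5, z_1 = 9.5, h_1 = 8, x_2 = 11.75, y_2 = 5.75, z_2 = 1.75, h_2 = 4.5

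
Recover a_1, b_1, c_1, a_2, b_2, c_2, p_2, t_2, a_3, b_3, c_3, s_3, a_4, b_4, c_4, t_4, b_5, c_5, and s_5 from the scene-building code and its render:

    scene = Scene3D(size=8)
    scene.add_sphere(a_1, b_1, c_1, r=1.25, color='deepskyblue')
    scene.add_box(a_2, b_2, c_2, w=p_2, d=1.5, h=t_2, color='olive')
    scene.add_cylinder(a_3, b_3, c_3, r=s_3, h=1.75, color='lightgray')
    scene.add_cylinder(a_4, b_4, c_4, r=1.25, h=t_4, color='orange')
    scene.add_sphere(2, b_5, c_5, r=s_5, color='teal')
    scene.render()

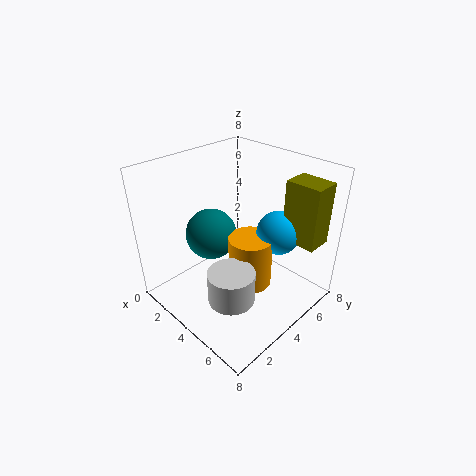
a_1 = 5.25
b_1 = 6
c_1 = 4
a_2 = 5.5
b_2 = 6
c_2 = 3.75
p_2 = 2
t_2 = 3.5
a_3 = 5.25
b_3 = 2.25
c_3 = 1.5
s_3 = 1.25
a_4 = 4.5
b_4 = 4.5
c_4 = 1
t_4 = 3
b_5 = 3.75
c_5 = 3.5
s_5 = 1.5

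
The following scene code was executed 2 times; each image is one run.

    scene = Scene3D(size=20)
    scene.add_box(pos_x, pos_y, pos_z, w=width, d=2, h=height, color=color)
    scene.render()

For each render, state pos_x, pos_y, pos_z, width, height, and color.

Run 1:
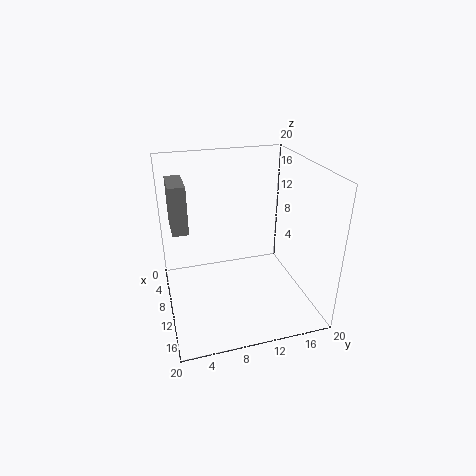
pos_x = 8, pos_y = 1, pos_z = 13, width = 5, height = 6, color = 'gray'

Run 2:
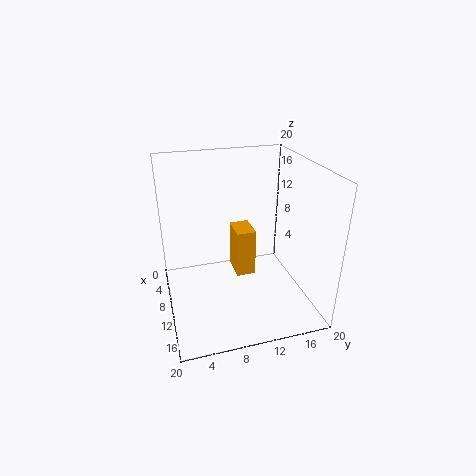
pos_x = 17, pos_y = 7, pos_z = 11, width = 3, height = 5, color = 'orange'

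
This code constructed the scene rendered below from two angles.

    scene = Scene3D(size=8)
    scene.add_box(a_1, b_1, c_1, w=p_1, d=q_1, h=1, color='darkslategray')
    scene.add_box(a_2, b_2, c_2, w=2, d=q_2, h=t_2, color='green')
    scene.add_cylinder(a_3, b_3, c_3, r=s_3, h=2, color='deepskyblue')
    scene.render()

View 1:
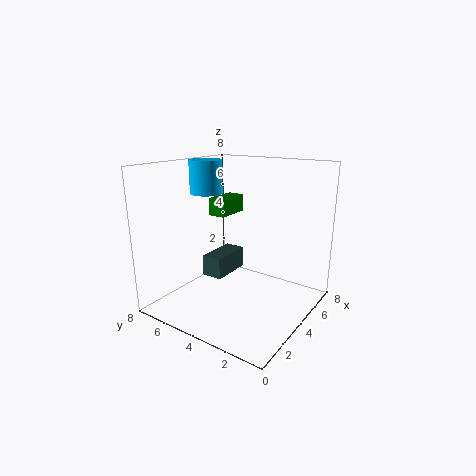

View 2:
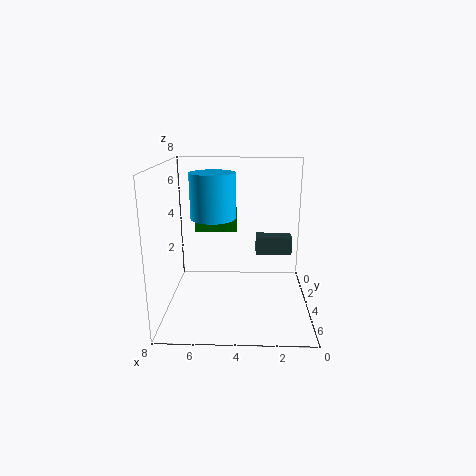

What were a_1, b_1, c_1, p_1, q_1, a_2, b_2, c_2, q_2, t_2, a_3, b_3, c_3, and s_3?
a_1 = 1
b_1 = 3
c_1 = 3
p_1 = 2
q_1 = 1
a_2 = 4
b_2 = 5
c_2 = 5
q_2 = 1
t_2 = 1
a_3 = 5
b_3 = 7
c_3 = 6
s_3 = 1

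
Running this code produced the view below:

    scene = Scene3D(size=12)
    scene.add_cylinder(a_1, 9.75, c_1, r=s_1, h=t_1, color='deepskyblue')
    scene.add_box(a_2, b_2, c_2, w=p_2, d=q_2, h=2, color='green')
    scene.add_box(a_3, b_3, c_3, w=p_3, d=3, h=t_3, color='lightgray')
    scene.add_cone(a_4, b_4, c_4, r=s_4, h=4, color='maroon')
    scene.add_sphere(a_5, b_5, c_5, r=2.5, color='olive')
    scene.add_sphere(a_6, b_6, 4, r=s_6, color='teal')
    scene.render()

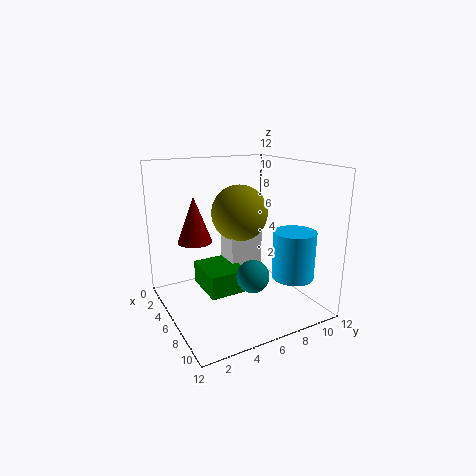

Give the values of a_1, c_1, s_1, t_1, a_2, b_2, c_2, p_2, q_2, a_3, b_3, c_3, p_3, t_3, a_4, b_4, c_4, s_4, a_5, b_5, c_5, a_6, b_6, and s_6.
a_1 = 8.75, c_1 = 2.75, s_1 = 1.75, t_1 = 4, a_2 = 2.75, b_2 = 3.25, c_2 = 1.25, p_2 = 4, q_2 = 3.25, a_3 = 2.75, b_3 = 6, c_3 = 1.5, p_3 = 2.25, t_3 = 4.5, a_4 = 3.25, b_4 = 3.25, c_4 = 5.25, s_4 = 1.5, a_5 = 4, b_5 = 7.25, c_5 = 7.5, a_6 = 9.25, b_6 = 5.5, s_6 = 1.25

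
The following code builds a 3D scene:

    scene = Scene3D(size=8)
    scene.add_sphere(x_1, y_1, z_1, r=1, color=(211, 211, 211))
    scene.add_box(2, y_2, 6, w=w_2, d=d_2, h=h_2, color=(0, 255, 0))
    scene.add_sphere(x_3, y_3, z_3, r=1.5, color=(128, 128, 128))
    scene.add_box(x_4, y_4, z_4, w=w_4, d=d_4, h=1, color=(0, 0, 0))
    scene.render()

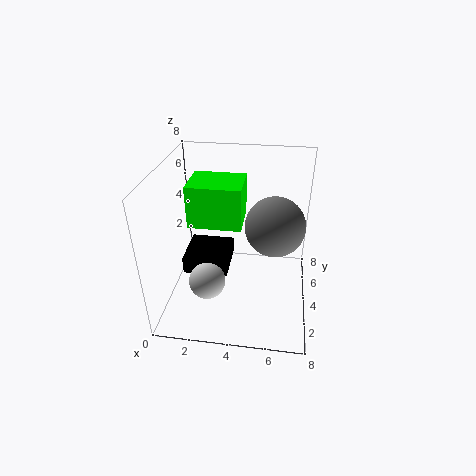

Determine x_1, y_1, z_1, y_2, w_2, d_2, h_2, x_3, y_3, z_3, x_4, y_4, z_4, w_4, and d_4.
x_1 = 2.5, y_1 = 2.5, z_1 = 2, y_2 = 1.5, w_2 = 2.5, d_2 = 2, h_2 = 2, x_3 = 6, y_3 = 3, z_3 = 5.5, x_4 = 1, y_4 = 3, z_4 = 2, w_4 = 2.5, d_4 = 2.5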